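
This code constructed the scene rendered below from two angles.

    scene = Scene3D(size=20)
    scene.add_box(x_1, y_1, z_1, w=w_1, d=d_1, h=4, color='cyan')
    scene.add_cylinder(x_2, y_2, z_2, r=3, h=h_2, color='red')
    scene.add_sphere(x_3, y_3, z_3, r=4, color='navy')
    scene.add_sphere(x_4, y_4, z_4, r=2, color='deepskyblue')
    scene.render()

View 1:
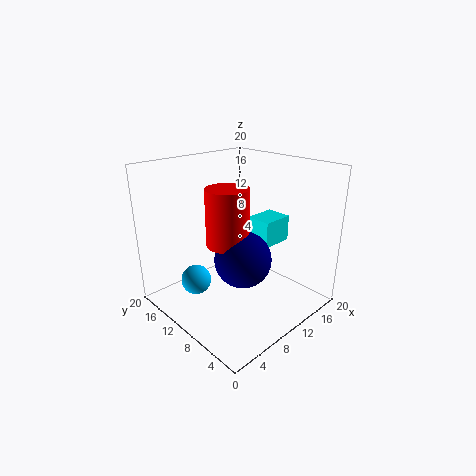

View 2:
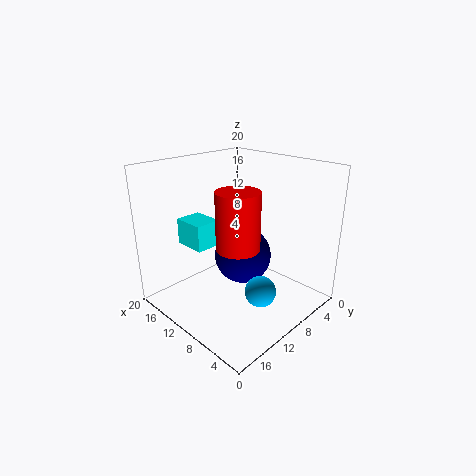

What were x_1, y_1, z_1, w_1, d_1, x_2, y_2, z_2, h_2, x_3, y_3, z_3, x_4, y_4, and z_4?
x_1 = 15; y_1 = 9; z_1 = 7; w_1 = 5; d_1 = 4; x_2 = 9; y_2 = 11; z_2 = 9; h_2 = 8; x_3 = 10; y_3 = 9; z_3 = 7; x_4 = 4; y_4 = 12; z_4 = 5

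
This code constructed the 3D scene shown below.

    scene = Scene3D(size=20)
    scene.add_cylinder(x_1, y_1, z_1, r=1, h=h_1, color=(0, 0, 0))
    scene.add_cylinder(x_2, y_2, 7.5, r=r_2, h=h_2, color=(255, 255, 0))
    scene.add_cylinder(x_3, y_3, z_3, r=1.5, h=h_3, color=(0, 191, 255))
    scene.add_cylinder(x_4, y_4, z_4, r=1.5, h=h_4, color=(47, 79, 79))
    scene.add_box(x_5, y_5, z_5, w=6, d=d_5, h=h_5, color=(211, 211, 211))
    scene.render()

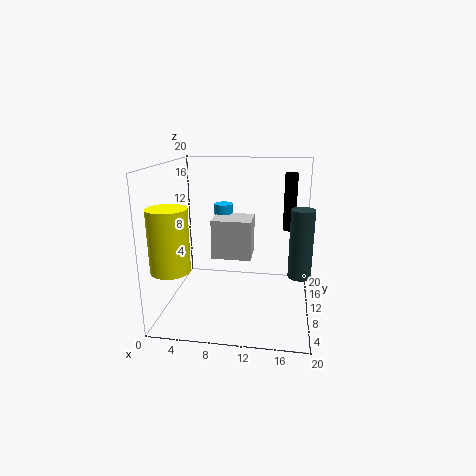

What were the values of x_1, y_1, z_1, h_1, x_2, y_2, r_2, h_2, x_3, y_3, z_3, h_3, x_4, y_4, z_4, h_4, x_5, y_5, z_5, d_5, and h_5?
x_1 = 17
y_1 = 18
z_1 = 9
h_1 = 9
x_2 = 2.5
y_2 = 3.5
r_2 = 2.5
h_2 = 8
x_3 = 6.5
y_3 = 17.5
z_3 = 8
h_3 = 5
x_4 = 18.5
y_4 = 7.5
z_4 = 6
h_4 = 9
x_5 = 5.5
y_5 = 12.5
z_5 = 5.5
d_5 = 5
h_5 = 6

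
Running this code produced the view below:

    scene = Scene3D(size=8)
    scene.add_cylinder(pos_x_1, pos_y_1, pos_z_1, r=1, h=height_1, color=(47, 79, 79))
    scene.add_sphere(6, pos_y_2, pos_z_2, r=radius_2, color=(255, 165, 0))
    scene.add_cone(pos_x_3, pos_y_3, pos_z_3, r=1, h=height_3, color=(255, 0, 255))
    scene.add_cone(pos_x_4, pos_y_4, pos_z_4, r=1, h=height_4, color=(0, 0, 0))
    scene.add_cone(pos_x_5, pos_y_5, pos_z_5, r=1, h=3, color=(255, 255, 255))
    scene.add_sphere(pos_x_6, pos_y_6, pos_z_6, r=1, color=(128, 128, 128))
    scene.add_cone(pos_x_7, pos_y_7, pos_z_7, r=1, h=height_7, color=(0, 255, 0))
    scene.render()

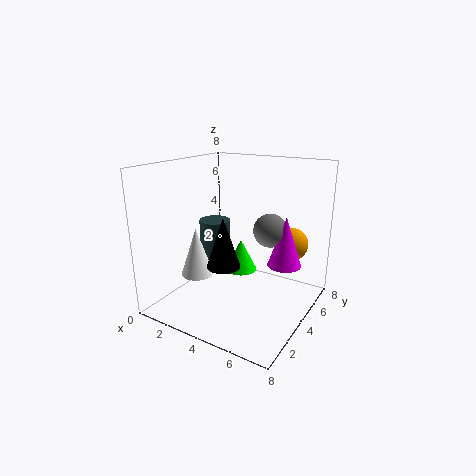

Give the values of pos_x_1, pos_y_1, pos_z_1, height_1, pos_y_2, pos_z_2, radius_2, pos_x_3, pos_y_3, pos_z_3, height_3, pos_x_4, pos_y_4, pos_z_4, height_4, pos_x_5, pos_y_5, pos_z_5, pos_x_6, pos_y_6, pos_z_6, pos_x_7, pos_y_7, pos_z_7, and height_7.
pos_x_1 = 1
pos_y_1 = 6
pos_z_1 = 1
height_1 = 3
pos_y_2 = 7
pos_z_2 = 3
radius_2 = 1
pos_x_3 = 6
pos_y_3 = 6
pos_z_3 = 2
height_3 = 3
pos_x_4 = 3
pos_y_4 = 4
pos_z_4 = 2
height_4 = 3
pos_x_5 = 1
pos_y_5 = 4
pos_z_5 = 1
pos_x_6 = 5
pos_y_6 = 6
pos_z_6 = 4
pos_x_7 = 3
pos_y_7 = 6
pos_z_7 = 1
height_7 = 2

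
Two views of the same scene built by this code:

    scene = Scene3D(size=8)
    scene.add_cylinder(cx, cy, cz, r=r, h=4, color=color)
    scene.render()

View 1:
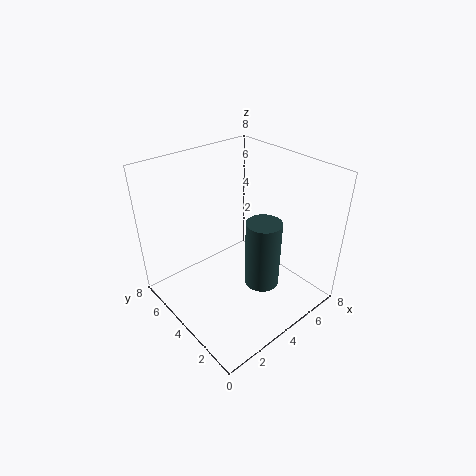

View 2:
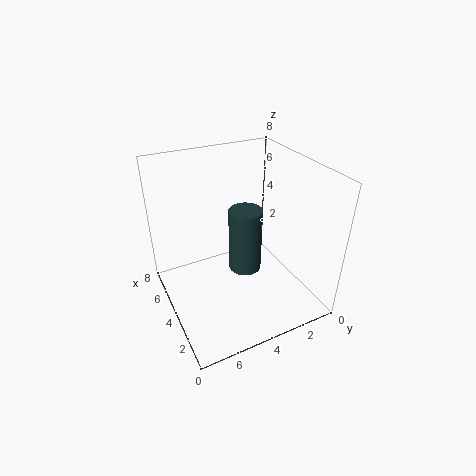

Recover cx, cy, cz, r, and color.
cx = 5, cy = 3, cz = 1, r = 1, color = 'darkslategray'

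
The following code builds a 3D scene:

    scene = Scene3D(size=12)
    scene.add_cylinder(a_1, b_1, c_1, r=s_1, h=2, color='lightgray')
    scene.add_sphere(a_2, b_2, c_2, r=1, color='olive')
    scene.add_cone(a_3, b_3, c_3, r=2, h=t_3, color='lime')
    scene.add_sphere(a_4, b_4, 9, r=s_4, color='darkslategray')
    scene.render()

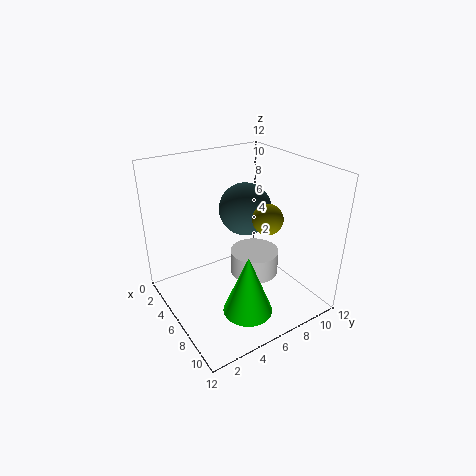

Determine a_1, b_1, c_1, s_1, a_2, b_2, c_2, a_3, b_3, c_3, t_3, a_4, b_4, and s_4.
a_1 = 7, b_1 = 7, c_1 = 3, s_1 = 2, a_2 = 11, b_2 = 5, c_2 = 10, a_3 = 9, b_3 = 5, c_3 = 1, t_3 = 5, a_4 = 7, b_4 = 6, s_4 = 2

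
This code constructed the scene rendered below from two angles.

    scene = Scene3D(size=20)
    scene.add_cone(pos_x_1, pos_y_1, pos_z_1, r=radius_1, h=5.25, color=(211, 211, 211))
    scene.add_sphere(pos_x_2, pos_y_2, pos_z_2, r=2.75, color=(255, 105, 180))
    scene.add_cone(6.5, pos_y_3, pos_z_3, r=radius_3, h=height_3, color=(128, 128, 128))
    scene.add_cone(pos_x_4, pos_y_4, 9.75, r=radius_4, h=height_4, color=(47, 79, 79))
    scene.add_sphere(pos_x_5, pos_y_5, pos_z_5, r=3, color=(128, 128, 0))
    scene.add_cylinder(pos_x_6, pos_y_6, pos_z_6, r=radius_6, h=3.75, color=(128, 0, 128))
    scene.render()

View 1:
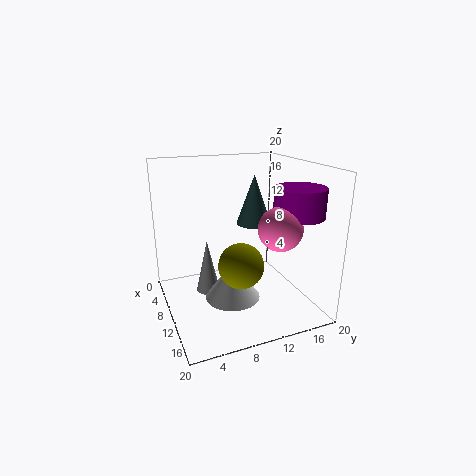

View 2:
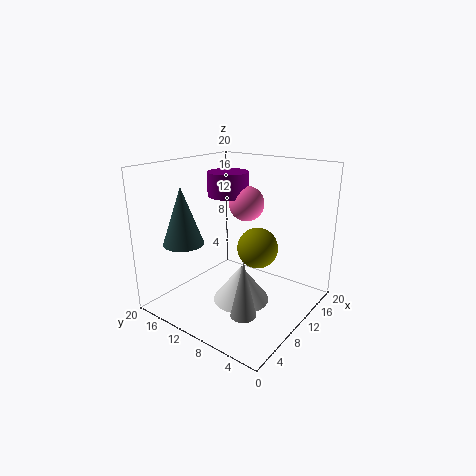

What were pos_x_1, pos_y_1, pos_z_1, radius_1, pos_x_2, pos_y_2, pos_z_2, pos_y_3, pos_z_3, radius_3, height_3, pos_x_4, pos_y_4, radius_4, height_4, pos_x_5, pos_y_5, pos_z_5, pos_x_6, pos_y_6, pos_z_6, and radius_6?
pos_x_1 = 9.75, pos_y_1 = 9.25, pos_z_1 = 0.75, radius_1 = 4, pos_x_2 = 16.25, pos_y_2 = 13, pos_z_2 = 13, pos_y_3 = 6.5, pos_z_3 = 0.75, radius_3 = 1.75, height_3 = 8, pos_x_4 = 4.5, pos_y_4 = 15, radius_4 = 2.75, height_4 = 7.75, pos_x_5 = 13.5, pos_y_5 = 9, pos_z_5 = 7.5, pos_x_6 = 15.5, pos_y_6 = 16, pos_z_6 = 14, radius_6 = 3.25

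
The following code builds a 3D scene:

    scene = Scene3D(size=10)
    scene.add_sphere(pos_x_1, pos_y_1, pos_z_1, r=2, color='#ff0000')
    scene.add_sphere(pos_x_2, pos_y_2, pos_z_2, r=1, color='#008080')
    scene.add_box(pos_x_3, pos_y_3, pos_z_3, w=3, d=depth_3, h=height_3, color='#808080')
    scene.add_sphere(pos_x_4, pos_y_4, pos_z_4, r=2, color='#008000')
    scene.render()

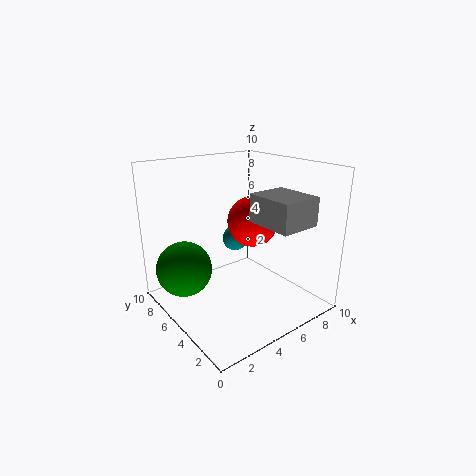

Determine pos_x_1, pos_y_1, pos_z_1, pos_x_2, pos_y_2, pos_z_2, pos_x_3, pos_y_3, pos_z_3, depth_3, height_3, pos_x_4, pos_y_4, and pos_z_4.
pos_x_1 = 8, pos_y_1 = 7, pos_z_1 = 5, pos_x_2 = 7, pos_y_2 = 8, pos_z_2 = 3.5, pos_x_3 = 6, pos_y_3 = 1.5, pos_z_3 = 6, depth_3 = 3.5, height_3 = 2, pos_x_4 = 2, pos_y_4 = 7.5, pos_z_4 = 2.5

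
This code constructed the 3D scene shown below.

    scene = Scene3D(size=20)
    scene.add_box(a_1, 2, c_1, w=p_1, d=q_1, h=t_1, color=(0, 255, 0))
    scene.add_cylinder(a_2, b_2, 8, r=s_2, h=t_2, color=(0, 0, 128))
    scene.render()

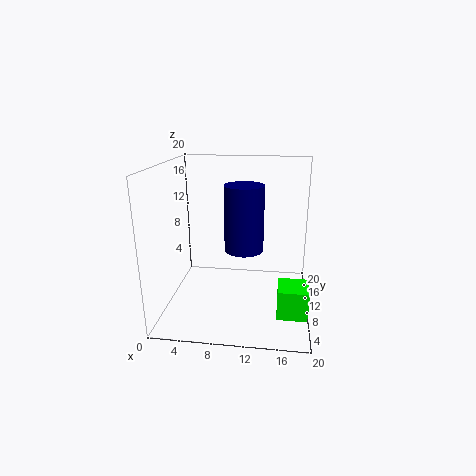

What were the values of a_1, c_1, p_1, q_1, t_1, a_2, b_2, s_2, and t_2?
a_1 = 15.75
c_1 = 2.75
p_1 = 3.75
q_1 = 3.75
t_1 = 3.75
a_2 = 10.75
b_2 = 10.75
s_2 = 2.75
t_2 = 9.25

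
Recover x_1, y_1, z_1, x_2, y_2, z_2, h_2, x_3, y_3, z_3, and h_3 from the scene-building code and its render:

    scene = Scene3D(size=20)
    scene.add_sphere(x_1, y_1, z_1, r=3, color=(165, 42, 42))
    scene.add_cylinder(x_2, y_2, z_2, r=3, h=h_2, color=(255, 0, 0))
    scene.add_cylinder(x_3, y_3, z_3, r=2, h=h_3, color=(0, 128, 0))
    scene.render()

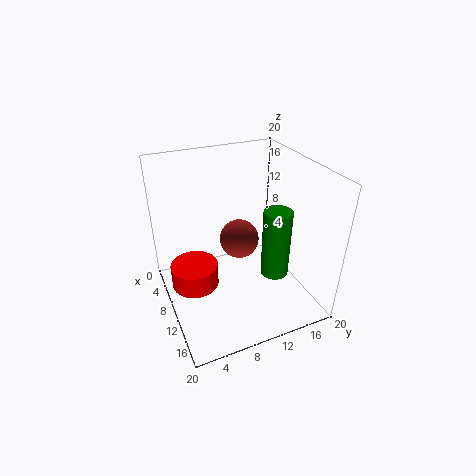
x_1 = 6; y_1 = 12; z_1 = 7; x_2 = 12; y_2 = 3; z_2 = 6; h_2 = 3; x_3 = 12; y_3 = 15; z_3 = 4; h_3 = 10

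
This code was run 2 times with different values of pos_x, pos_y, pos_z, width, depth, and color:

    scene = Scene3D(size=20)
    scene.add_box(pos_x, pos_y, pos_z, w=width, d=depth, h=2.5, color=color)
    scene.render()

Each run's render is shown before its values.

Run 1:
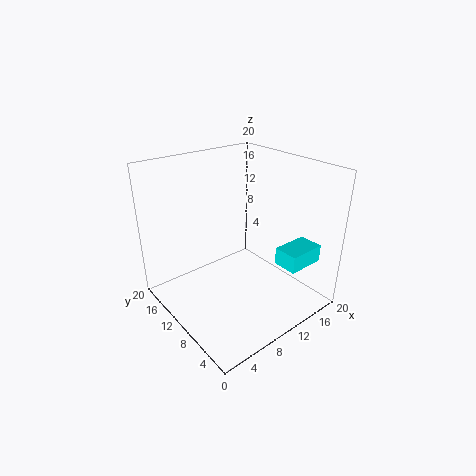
pos_x = 14
pos_y = 3
pos_z = 6
width = 5.5
depth = 3.5
color = 'cyan'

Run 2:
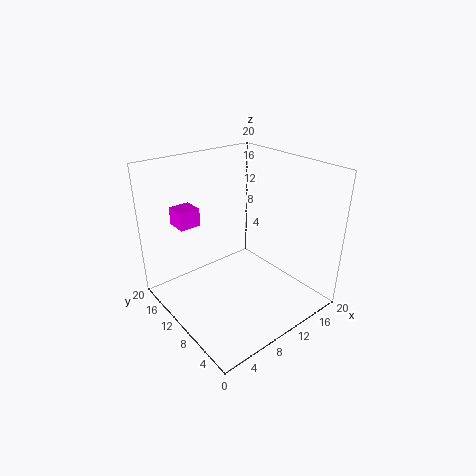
pos_x = 3.5
pos_y = 14
pos_z = 11.5
width = 3
depth = 3
color = 'magenta'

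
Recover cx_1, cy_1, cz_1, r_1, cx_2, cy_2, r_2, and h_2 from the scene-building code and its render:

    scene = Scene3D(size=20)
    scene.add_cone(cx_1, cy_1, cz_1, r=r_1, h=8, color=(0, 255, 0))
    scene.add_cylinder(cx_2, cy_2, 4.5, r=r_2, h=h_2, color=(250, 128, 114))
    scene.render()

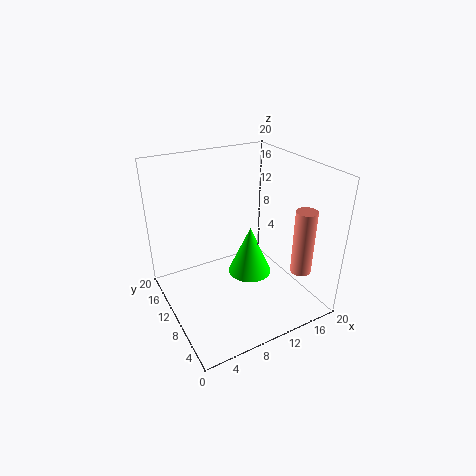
cx_1 = 14.5
cy_1 = 14
cz_1 = 0.5
r_1 = 3.5
cx_2 = 18
cy_2 = 5.5
r_2 = 1.5
h_2 = 9.5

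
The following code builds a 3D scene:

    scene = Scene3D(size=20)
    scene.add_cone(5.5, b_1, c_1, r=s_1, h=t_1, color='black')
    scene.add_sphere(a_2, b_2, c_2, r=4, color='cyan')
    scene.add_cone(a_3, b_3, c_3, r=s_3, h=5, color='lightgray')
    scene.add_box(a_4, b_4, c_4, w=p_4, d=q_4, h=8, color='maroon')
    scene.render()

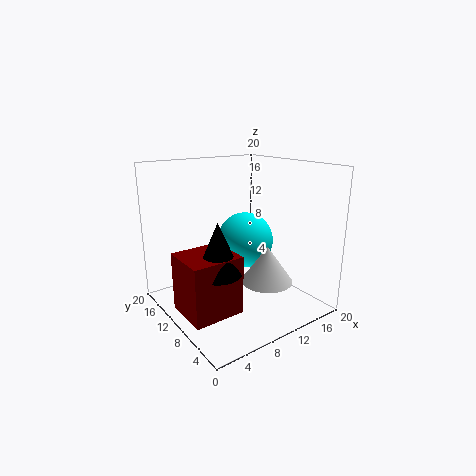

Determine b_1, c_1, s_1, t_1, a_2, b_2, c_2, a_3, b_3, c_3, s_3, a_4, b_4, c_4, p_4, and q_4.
b_1 = 8; c_1 = 6.5; s_1 = 3; t_1 = 7; a_2 = 12; b_2 = 11; c_2 = 9; a_3 = 12; b_3 = 6; c_3 = 4.5; s_3 = 3.5; a_4 = 1; b_4 = 6; c_4 = 1; p_4 = 7; q_4 = 6.5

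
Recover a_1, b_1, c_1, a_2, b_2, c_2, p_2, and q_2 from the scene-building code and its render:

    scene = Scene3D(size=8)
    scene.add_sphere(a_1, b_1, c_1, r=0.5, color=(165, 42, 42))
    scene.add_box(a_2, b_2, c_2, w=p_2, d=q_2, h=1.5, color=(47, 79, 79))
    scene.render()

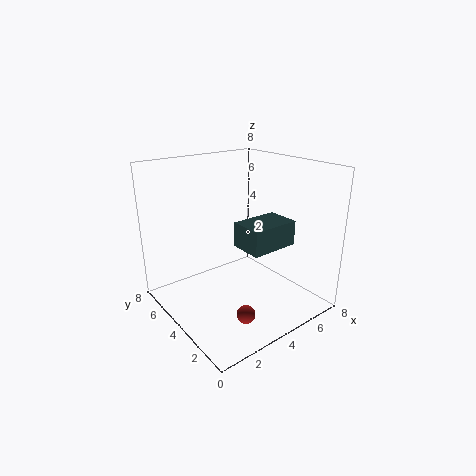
a_1 = 3; b_1 = 2; c_1 = 0.5; a_2 = 4.5; b_2 = 3; c_2 = 3; p_2 = 3; q_2 = 2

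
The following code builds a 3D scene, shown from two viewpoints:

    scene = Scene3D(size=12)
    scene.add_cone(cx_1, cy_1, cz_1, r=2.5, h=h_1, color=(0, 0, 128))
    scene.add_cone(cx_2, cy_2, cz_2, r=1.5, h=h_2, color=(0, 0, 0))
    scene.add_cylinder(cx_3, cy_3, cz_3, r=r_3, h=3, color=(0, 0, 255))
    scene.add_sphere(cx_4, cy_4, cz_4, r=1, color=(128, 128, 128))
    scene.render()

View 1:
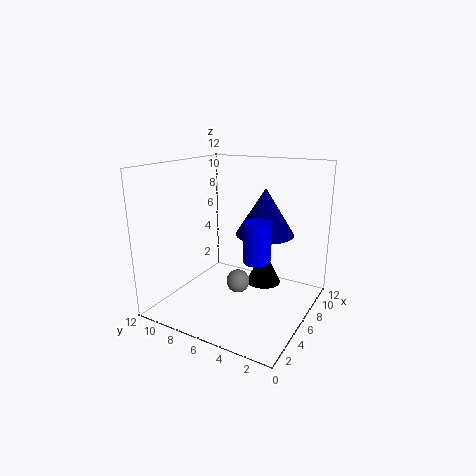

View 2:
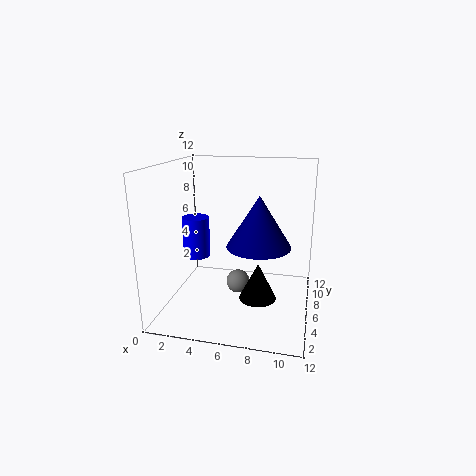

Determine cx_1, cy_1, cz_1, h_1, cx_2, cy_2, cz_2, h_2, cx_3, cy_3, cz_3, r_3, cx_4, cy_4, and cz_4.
cx_1 = 8, cy_1 = 4.5, cz_1 = 6, h_1 = 4, cx_2 = 8, cy_2 = 4.5, cz_2 = 1.5, h_2 = 3, cx_3 = 3.5, cy_3 = 3, cz_3 = 5.5, r_3 = 1, cx_4 = 6, cy_4 = 6, cz_4 = 2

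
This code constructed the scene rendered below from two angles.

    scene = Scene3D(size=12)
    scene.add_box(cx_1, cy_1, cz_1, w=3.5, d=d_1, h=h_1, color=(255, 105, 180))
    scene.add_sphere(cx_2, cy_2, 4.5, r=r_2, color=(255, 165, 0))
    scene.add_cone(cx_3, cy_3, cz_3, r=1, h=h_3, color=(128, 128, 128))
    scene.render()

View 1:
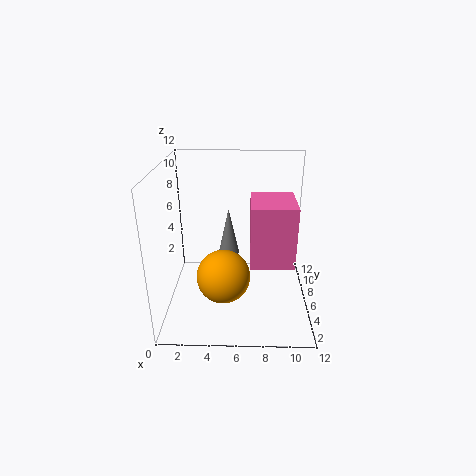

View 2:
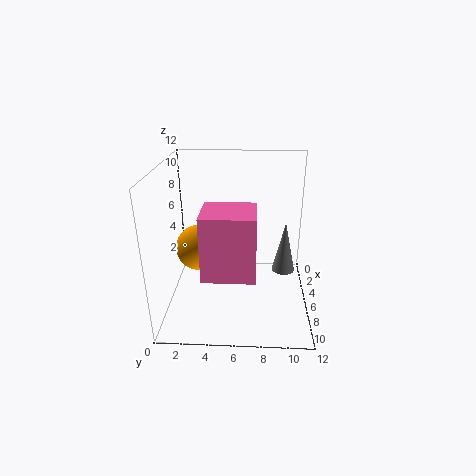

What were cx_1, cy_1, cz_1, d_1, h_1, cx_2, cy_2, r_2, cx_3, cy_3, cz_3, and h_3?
cx_1 = 7, cy_1 = 3.5, cz_1 = 4.5, d_1 = 4, h_1 = 5, cx_2 = 5, cy_2 = 2.5, r_2 = 2, cx_3 = 5, cy_3 = 10, cz_3 = 2.5, h_3 = 4.5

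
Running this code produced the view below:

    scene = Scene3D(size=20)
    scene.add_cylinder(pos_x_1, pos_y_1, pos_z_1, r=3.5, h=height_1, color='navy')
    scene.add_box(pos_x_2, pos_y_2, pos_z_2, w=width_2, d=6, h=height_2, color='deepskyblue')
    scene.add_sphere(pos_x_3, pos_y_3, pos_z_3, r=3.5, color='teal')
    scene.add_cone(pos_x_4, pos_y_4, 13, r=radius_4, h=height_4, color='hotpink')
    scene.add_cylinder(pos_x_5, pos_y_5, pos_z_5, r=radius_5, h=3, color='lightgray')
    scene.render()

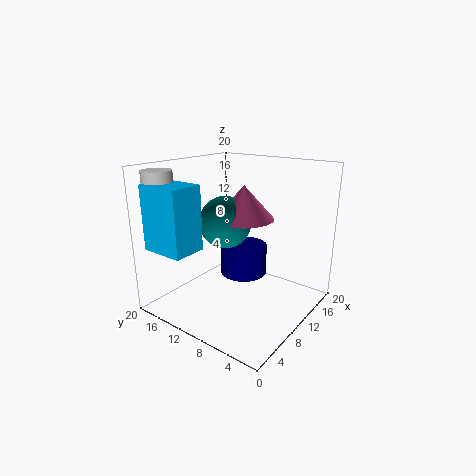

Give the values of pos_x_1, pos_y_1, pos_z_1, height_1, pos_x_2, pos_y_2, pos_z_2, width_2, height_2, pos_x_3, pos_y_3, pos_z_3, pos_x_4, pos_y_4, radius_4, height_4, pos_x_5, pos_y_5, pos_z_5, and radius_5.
pos_x_1 = 13.5
pos_y_1 = 11.5
pos_z_1 = 3
height_1 = 4.5
pos_x_2 = 0.5
pos_y_2 = 12
pos_z_2 = 9.5
width_2 = 4.5
height_2 = 8.5
pos_x_3 = 8.5
pos_y_3 = 11
pos_z_3 = 12.5
pos_x_4 = 10
pos_y_4 = 9
radius_4 = 4
height_4 = 4.5
pos_x_5 = 3
pos_y_5 = 17.5
pos_z_5 = 16.5
radius_5 = 2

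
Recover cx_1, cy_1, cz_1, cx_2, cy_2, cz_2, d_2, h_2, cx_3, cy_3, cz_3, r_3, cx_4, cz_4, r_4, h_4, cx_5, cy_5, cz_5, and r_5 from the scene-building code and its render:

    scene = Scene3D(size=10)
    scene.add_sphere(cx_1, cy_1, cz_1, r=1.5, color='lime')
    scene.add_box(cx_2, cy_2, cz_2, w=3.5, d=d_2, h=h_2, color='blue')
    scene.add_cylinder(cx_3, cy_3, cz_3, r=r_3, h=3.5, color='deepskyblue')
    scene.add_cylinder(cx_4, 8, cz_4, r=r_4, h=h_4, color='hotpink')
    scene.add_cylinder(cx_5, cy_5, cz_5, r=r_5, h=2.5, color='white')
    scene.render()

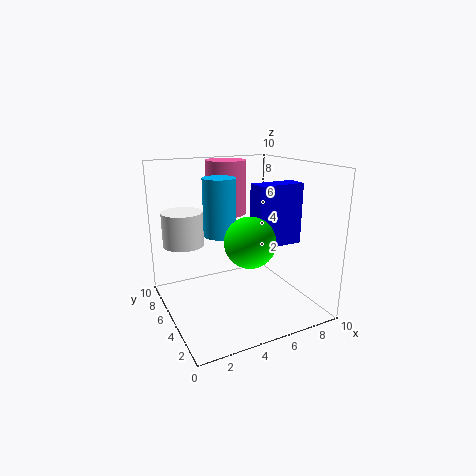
cx_1 = 4
cy_1 = 1.5
cz_1 = 6
cx_2 = 6.5
cy_2 = 4.5
cz_2 = 4
d_2 = 1.5
h_2 = 4.5
cx_3 = 3
cy_3 = 3.5
cz_3 = 6
r_3 = 1
cx_4 = 5.5
cz_4 = 6
r_4 = 1.5
h_4 = 4
cx_5 = 2
cy_5 = 8
cz_5 = 4
r_5 = 1.5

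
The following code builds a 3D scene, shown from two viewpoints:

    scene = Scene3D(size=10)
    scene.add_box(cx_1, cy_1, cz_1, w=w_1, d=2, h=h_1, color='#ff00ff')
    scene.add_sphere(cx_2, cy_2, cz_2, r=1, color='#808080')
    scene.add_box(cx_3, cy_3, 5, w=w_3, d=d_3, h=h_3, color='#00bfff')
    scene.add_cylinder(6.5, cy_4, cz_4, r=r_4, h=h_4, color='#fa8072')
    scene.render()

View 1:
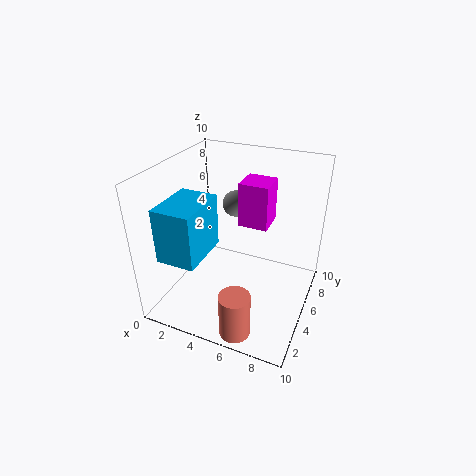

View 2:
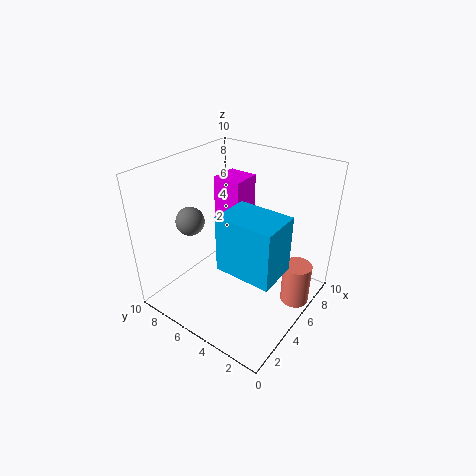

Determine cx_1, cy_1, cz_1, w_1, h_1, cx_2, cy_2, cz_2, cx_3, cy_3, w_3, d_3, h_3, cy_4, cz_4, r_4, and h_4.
cx_1 = 5; cy_1 = 5; cz_1 = 6; w_1 = 2; h_1 = 3; cx_2 = 3.5; cy_2 = 8; cz_2 = 6; cx_3 = 1.5; cy_3 = 0.5; w_3 = 2.5; d_3 = 3.5; h_3 = 3.5; cy_4 = 1; cz_4 = 0.5; r_4 = 1; h_4 = 3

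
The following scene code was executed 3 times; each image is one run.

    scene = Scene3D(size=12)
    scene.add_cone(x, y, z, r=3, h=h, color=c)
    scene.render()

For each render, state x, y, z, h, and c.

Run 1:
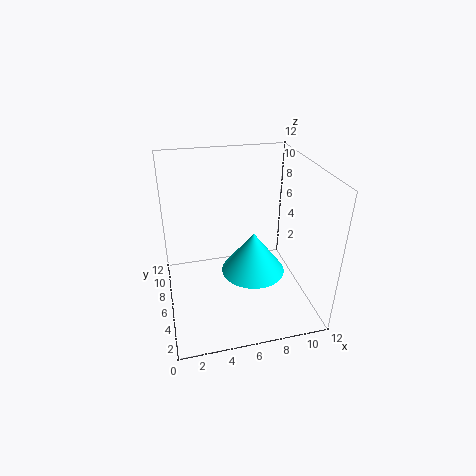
x = 8, y = 8, z = 1, h = 4, c = 'cyan'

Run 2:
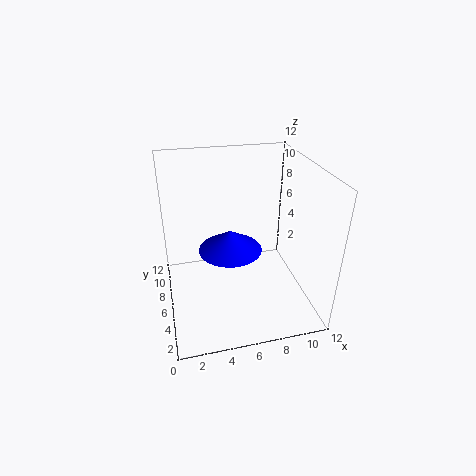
x = 6, y = 9, z = 3, h = 2, c = 'blue'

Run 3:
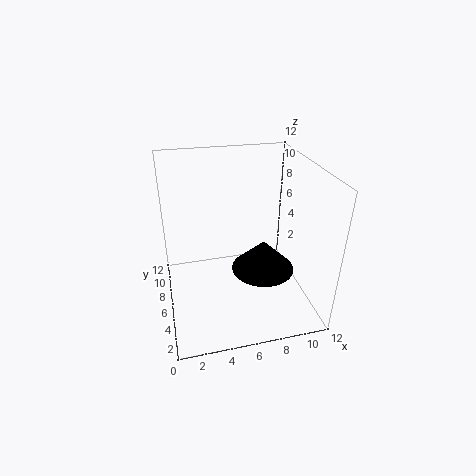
x = 9, y = 8, z = 1, h = 3, c = 'black'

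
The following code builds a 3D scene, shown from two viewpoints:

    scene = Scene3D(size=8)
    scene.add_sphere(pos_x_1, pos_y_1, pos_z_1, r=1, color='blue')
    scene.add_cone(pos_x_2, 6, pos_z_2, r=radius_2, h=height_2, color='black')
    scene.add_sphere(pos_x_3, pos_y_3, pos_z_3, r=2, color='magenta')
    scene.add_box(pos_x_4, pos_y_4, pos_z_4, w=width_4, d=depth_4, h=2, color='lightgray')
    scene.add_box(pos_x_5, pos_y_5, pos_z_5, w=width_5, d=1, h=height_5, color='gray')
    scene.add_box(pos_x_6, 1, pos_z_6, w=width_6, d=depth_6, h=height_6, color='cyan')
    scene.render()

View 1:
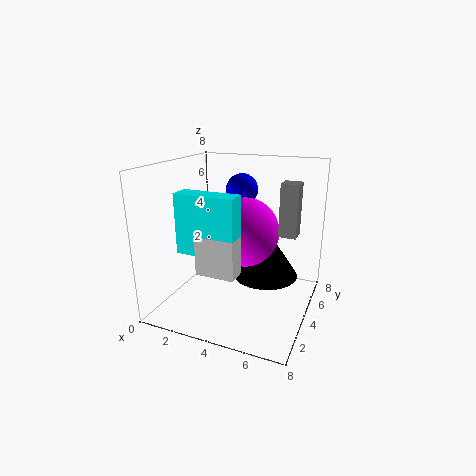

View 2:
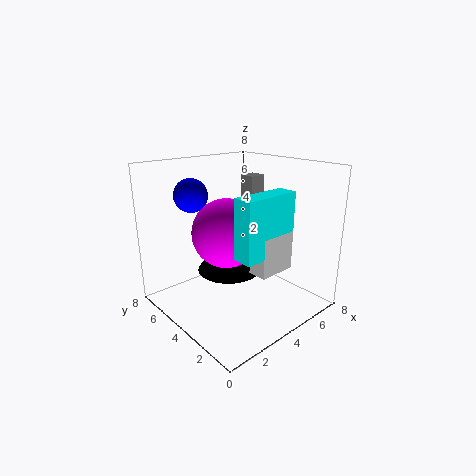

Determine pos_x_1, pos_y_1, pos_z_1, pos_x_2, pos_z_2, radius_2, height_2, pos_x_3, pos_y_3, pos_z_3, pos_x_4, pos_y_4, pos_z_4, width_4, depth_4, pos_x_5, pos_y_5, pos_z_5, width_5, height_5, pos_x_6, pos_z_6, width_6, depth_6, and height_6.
pos_x_1 = 3, pos_y_1 = 7, pos_z_1 = 6, pos_x_2 = 5, pos_z_2 = 1, radius_2 = 2, height_2 = 3, pos_x_3 = 4, pos_y_3 = 5, pos_z_3 = 4, pos_x_4 = 3, pos_y_4 = 1, pos_z_4 = 3, width_4 = 2, depth_4 = 1, pos_x_5 = 6, pos_y_5 = 5, pos_z_5 = 4, width_5 = 1, height_5 = 3, pos_x_6 = 2, pos_z_6 = 4, width_6 = 3, depth_6 = 1, height_6 = 3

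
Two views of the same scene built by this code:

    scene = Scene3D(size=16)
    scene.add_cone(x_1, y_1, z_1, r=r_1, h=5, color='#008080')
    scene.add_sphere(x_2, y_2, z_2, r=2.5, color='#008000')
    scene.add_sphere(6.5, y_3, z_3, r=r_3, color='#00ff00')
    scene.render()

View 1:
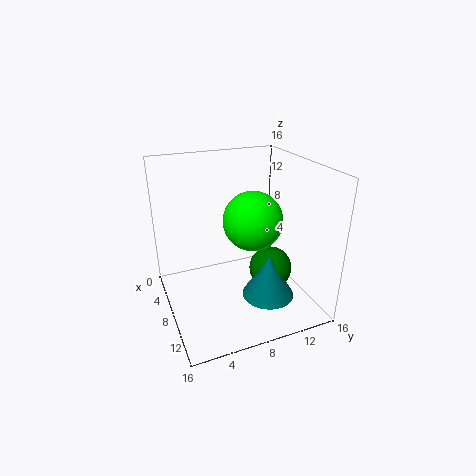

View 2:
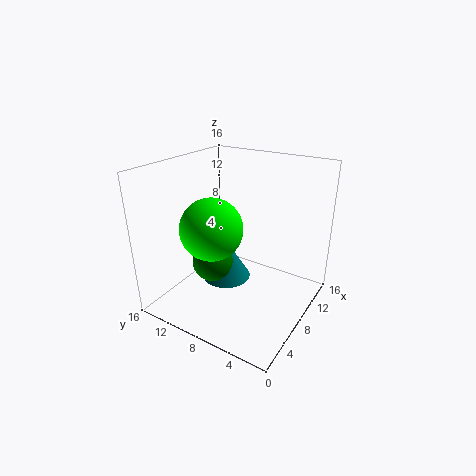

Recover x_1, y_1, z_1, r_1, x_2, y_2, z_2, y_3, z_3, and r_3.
x_1 = 10, y_1 = 11, z_1 = 1, r_1 = 3, x_2 = 8.5, y_2 = 12, z_2 = 3.5, y_3 = 10.5, z_3 = 9, r_3 = 3.5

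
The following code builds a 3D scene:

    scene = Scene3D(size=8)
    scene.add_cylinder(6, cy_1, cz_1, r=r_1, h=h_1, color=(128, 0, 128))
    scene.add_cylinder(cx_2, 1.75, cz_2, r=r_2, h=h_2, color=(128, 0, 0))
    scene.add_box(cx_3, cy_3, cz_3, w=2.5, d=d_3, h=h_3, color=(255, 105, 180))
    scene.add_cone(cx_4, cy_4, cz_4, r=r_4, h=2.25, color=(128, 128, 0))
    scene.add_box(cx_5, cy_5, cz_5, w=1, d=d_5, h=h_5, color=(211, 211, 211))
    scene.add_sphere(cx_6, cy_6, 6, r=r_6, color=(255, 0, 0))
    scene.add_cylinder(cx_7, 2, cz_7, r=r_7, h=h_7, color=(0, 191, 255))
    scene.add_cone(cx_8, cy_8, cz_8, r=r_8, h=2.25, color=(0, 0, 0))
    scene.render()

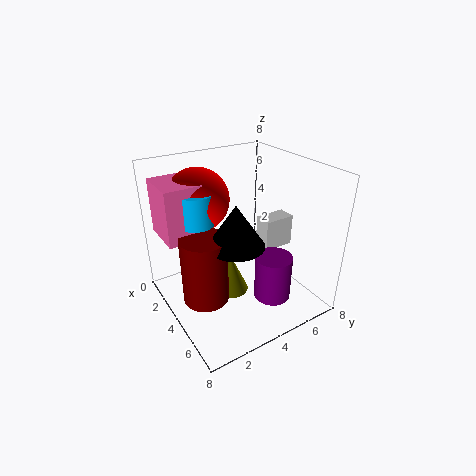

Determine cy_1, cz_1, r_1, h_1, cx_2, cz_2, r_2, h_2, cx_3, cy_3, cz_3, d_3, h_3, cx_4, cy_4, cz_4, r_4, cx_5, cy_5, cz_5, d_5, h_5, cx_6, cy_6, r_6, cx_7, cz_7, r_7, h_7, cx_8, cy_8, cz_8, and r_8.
cy_1 = 5, cz_1 = 1, r_1 = 1, h_1 = 2.5, cx_2 = 4.25, cz_2 = 1, r_2 = 1.25, h_2 = 3.75, cx_3 = 1, cy_3 = 0.25, cz_3 = 4.25, d_3 = 2, h_3 = 3, cx_4 = 4, cy_4 = 3.5, cz_4 = 0.75, r_4 = 1, cx_5 = 4, cy_5 = 5.25, cz_5 = 3.25, d_5 = 1.75, h_5 = 1.75, cx_6 = 2.25, cy_6 = 2.5, r_6 = 1.75, cx_7 = 3, cz_7 = 5, r_7 = 1, h_7 = 1.75, cx_8 = 5, cy_8 = 3.25, cz_8 = 4.25, r_8 = 1.5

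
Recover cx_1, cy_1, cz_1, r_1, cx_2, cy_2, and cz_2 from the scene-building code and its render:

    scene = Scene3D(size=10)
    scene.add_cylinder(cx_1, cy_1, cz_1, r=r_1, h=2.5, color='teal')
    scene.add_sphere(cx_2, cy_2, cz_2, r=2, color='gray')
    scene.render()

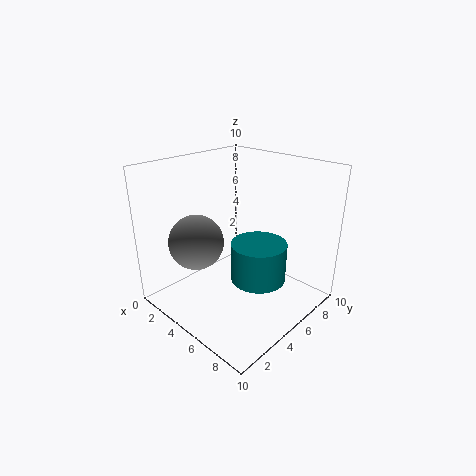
cx_1 = 7.5, cy_1 = 4.25, cz_1 = 3.25, r_1 = 1.75, cx_2 = 2.25, cy_2 = 3.5, cz_2 = 4.25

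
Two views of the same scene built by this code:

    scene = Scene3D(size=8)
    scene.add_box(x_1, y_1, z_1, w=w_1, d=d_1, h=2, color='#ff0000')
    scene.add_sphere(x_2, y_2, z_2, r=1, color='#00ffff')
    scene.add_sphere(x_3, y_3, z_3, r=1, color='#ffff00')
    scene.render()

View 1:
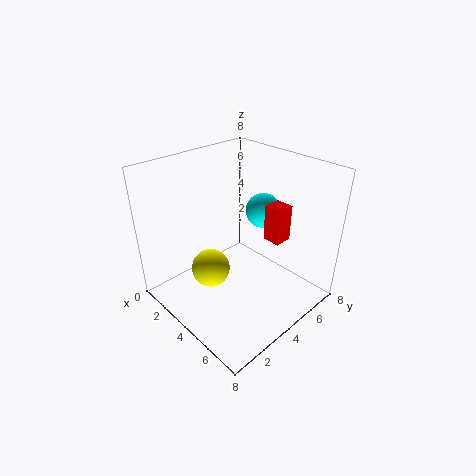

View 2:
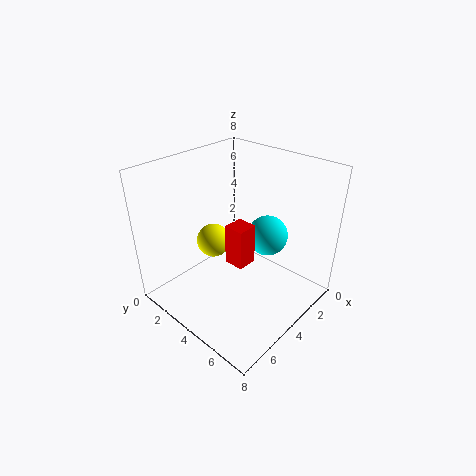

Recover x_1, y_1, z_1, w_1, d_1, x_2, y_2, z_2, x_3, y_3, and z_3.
x_1 = 5, y_1 = 5, z_1 = 4, w_1 = 1, d_1 = 1, x_2 = 4, y_2 = 6, z_2 = 5, x_3 = 4, y_3 = 2, z_3 = 3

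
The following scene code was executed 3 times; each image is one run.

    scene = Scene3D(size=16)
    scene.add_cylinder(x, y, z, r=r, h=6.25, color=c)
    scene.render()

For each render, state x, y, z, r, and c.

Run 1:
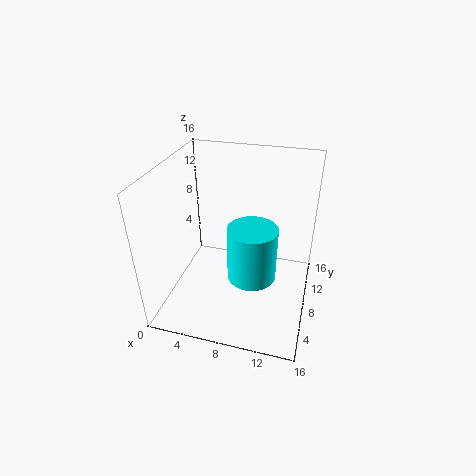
x = 9.75
y = 7.5
z = 3.5
r = 2.75
c = 'cyan'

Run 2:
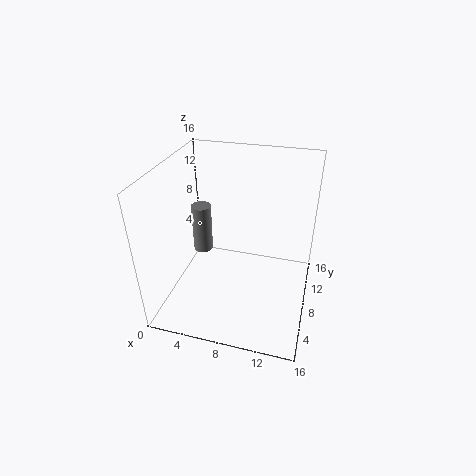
x = 2
y = 12.25
z = 2.75
r = 1.25
c = 'gray'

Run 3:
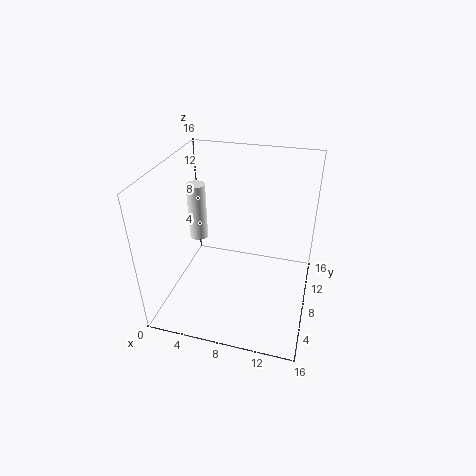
x = 3.5
y = 7.75
z = 7.75
r = 1
c = 'white'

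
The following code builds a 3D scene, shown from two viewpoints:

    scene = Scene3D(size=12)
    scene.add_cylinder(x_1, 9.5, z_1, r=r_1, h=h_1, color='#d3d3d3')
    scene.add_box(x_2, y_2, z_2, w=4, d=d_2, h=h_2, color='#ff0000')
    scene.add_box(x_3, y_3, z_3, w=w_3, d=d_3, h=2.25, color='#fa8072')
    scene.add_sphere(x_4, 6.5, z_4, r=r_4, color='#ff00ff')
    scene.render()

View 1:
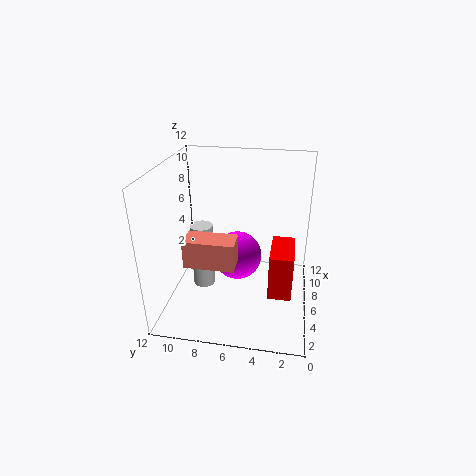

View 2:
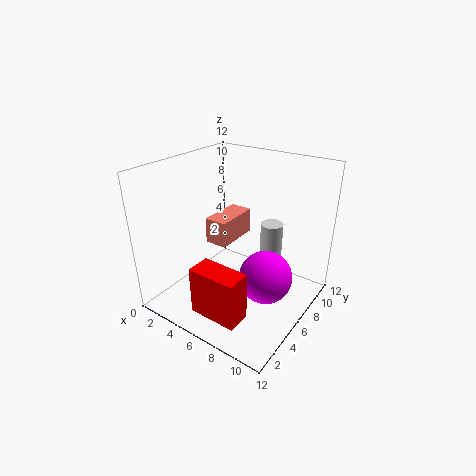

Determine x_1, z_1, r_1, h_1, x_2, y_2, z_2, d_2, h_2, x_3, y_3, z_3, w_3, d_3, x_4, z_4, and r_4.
x_1 = 7.25
z_1 = 0.25
r_1 = 1
h_1 = 6
x_2 = 4.75
y_2 = 1.25
z_2 = 1
d_2 = 2
h_2 = 4
x_3 = 2.75
y_3 = 5.75
z_3 = 4.75
w_3 = 2
d_3 = 4
x_4 = 8.5
z_4 = 2.75
r_4 = 2.25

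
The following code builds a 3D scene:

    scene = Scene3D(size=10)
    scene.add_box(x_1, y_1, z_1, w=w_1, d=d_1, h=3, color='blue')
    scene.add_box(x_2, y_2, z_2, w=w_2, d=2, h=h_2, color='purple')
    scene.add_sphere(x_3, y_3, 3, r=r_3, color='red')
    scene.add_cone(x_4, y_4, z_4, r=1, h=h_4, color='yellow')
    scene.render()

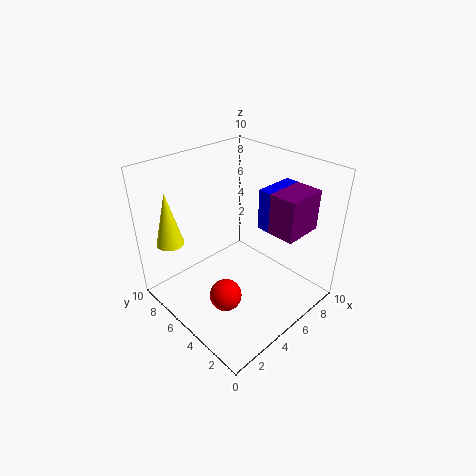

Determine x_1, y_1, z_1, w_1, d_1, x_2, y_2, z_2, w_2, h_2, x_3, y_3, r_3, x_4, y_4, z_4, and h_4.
x_1 = 7, y_1 = 4, z_1 = 5, w_1 = 3, d_1 = 1, x_2 = 7, y_2 = 2, z_2 = 5, w_2 = 3, h_2 = 3, x_3 = 2, y_3 = 3, r_3 = 1, x_4 = 2, y_4 = 9, z_4 = 4, h_4 = 4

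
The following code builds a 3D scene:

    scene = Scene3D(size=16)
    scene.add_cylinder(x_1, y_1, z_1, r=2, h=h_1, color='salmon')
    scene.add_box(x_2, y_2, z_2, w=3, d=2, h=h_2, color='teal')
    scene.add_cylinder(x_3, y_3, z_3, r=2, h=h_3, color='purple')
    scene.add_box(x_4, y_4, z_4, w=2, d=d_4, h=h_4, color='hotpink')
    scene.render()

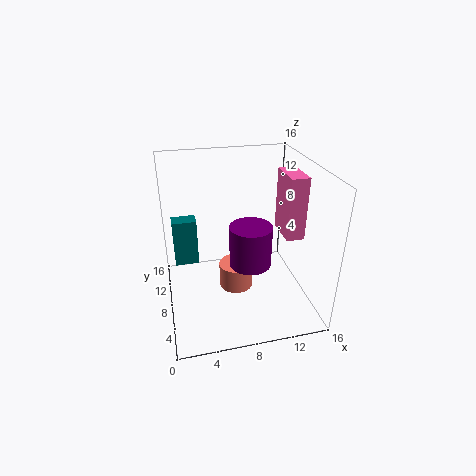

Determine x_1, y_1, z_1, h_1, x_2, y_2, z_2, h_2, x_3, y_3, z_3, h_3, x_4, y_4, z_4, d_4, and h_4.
x_1 = 8; y_1 = 9; z_1 = 1; h_1 = 3; x_2 = 1; y_2 = 13; z_2 = 2; h_2 = 6; x_3 = 8; y_3 = 3; z_3 = 8; h_3 = 4; x_4 = 13; y_4 = 6; z_4 = 8; d_4 = 4; h_4 = 7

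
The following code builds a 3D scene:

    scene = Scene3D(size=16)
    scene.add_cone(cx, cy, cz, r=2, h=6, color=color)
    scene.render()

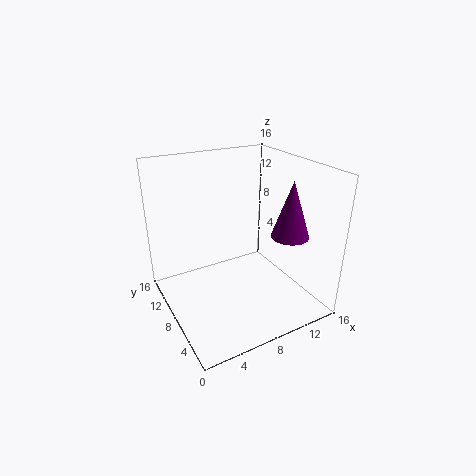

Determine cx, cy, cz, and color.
cx = 12, cy = 4, cz = 9, color = 'purple'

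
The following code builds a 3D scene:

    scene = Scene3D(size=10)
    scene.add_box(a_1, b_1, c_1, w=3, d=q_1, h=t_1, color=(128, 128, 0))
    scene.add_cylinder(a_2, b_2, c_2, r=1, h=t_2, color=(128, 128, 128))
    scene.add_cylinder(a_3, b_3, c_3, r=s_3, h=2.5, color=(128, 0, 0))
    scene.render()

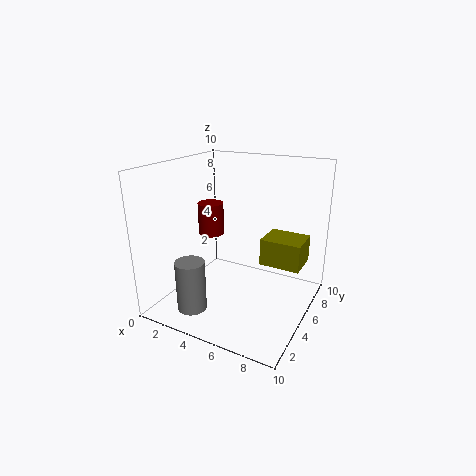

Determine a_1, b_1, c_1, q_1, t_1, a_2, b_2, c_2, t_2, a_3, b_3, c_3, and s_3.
a_1 = 6
b_1 = 6.5
c_1 = 2.5
q_1 = 2.5
t_1 = 2
a_2 = 3
b_2 = 2
c_2 = 0.5
t_2 = 3.5
a_3 = 1.5
b_3 = 7
c_3 = 4
s_3 = 1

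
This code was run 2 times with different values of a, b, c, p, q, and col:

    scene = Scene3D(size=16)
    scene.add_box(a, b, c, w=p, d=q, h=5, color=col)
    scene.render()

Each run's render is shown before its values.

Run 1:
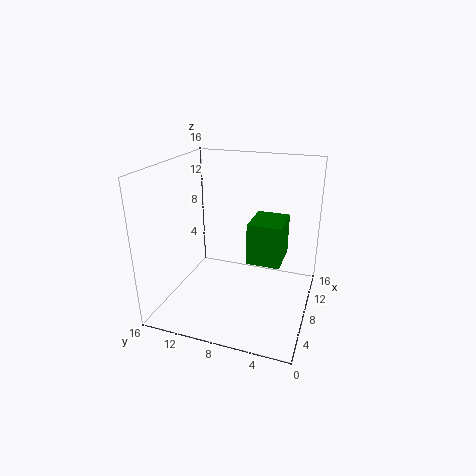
a = 9.5, b = 3.5, c = 4, p = 5, q = 4, col = 'green'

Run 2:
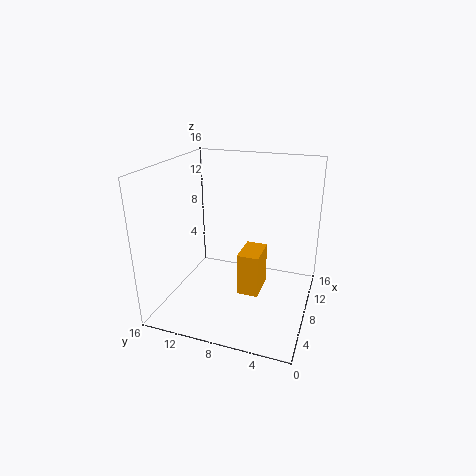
a = 7.5, b = 5.5, c = 1, p = 4, q = 2.5, col = 'orange'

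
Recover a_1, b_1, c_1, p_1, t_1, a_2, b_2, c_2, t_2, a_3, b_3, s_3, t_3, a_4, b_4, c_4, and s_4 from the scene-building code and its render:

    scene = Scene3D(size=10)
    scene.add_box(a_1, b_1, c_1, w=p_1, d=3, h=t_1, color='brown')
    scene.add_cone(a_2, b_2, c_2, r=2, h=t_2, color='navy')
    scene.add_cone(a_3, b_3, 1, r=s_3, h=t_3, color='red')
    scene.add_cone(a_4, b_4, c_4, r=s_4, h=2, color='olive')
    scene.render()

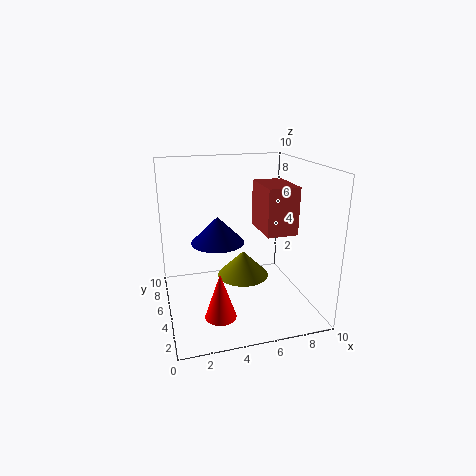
a_1 = 6; b_1 = 2; c_1 = 6; p_1 = 2; t_1 = 3; a_2 = 4; b_2 = 7; c_2 = 4; t_2 = 2; a_3 = 3; b_3 = 2; s_3 = 1; t_3 = 3; a_4 = 6; b_4 = 7; c_4 = 1; s_4 = 2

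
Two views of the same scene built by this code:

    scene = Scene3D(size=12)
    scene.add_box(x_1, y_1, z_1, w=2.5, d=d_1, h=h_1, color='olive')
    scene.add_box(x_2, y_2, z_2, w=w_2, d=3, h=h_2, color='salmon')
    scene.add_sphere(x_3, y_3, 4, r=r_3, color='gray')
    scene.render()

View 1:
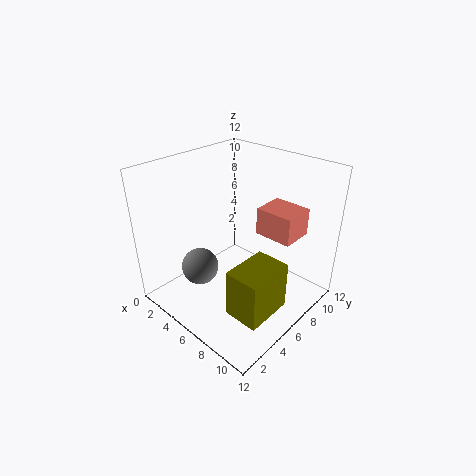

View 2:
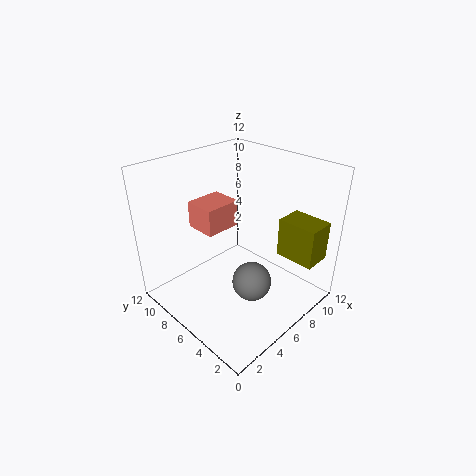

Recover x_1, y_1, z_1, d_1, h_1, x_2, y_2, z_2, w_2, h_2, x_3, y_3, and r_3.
x_1 = 9.5; y_1 = 1; z_1 = 3.5; d_1 = 3.5; h_1 = 3.5; x_2 = 5.5; y_2 = 9; z_2 = 5; w_2 = 3.5; h_2 = 2.5; x_3 = 4.5; y_3 = 3; r_3 = 1.5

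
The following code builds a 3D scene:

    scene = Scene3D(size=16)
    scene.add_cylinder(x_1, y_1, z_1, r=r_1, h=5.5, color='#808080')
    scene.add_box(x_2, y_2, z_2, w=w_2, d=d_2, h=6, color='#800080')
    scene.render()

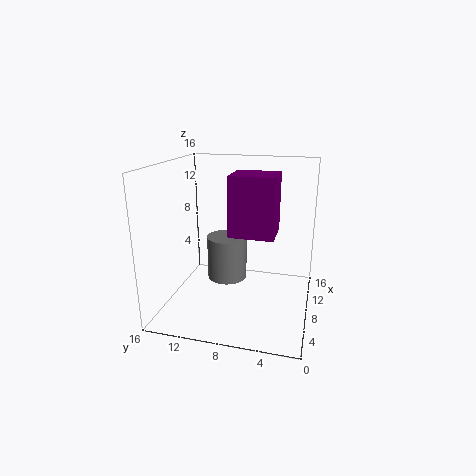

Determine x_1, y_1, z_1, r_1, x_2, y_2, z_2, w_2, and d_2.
x_1 = 12, y_1 = 10.5, z_1 = 1, r_1 = 2.5, x_2 = 4, y_2 = 3.5, z_2 = 9.5, w_2 = 4, d_2 = 4.5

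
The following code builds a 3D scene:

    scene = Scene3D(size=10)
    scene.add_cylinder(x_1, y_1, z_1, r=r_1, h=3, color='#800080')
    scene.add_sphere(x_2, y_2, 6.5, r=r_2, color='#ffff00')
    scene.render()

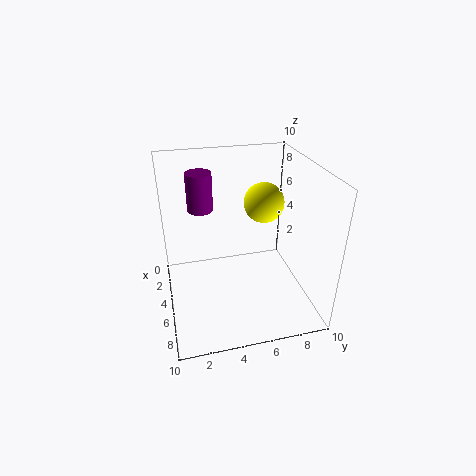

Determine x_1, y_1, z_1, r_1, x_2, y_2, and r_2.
x_1 = 1
y_1 = 3
z_1 = 5.5
r_1 = 1
x_2 = 3
y_2 = 7.5
r_2 = 1.5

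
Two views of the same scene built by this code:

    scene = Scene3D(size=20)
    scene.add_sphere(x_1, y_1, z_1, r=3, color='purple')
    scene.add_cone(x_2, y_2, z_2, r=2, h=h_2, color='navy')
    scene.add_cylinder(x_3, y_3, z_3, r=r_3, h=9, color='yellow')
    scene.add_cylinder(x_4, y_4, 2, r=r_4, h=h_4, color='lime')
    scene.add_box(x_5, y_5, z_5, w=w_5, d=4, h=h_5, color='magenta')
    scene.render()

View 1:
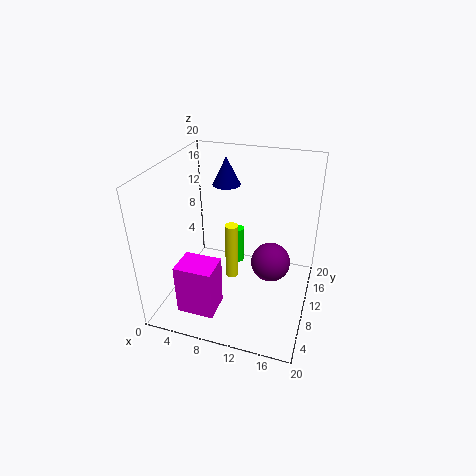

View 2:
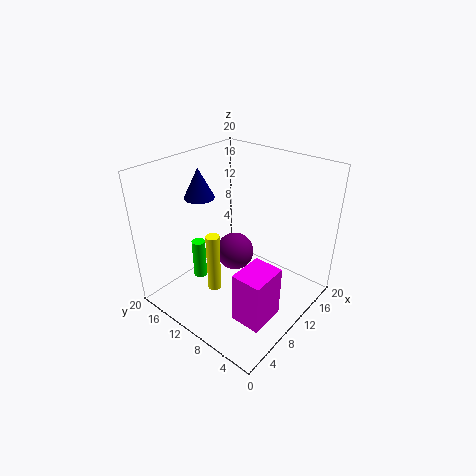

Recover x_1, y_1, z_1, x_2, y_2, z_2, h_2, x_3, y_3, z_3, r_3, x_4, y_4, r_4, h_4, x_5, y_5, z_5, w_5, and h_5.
x_1 = 14; y_1 = 14; z_1 = 4; x_2 = 7; y_2 = 14; z_2 = 16; h_2 = 4; x_3 = 8; y_3 = 13; z_3 = 1; r_3 = 1; x_4 = 8; y_4 = 16; r_4 = 1; h_4 = 6; x_5 = 4; y_5 = 2; z_5 = 2; w_5 = 5; h_5 = 7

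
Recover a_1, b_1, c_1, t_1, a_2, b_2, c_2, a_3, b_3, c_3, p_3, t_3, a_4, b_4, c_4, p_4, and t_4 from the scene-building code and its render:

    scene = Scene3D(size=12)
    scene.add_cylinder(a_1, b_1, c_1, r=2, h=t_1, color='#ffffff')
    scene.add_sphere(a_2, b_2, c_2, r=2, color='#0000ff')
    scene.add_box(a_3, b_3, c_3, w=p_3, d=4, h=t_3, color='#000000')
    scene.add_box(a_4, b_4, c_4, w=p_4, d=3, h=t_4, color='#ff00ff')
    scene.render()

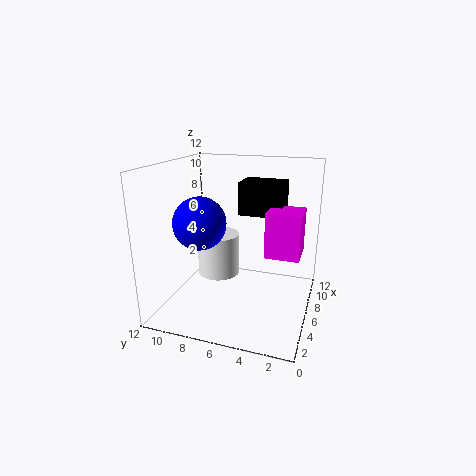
a_1 = 9
b_1 = 9
c_1 = 1
t_1 = 4
a_2 = 3
b_2 = 8
c_2 = 8
a_3 = 9
b_3 = 3
c_3 = 7
p_3 = 3
t_3 = 3
a_4 = 7
b_4 = 1
c_4 = 4
p_4 = 3
t_4 = 4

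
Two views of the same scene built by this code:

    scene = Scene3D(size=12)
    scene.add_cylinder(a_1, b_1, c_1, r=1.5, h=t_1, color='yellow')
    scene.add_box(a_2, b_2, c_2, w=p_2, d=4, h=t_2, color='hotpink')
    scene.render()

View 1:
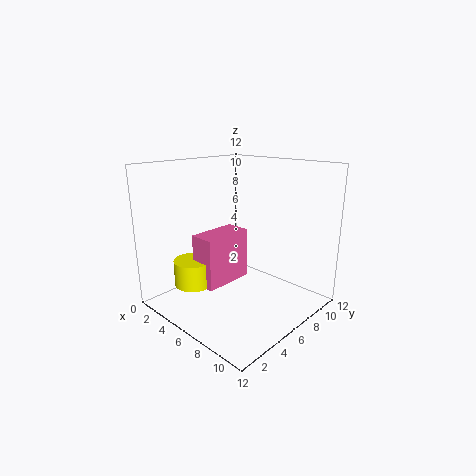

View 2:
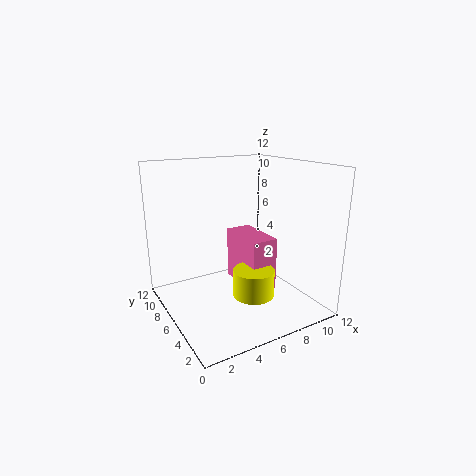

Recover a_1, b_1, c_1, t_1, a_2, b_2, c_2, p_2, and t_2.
a_1 = 5; b_1 = 2; c_1 = 3; t_1 = 2; a_2 = 5; b_2 = 2; c_2 = 3; p_2 = 2; t_2 = 4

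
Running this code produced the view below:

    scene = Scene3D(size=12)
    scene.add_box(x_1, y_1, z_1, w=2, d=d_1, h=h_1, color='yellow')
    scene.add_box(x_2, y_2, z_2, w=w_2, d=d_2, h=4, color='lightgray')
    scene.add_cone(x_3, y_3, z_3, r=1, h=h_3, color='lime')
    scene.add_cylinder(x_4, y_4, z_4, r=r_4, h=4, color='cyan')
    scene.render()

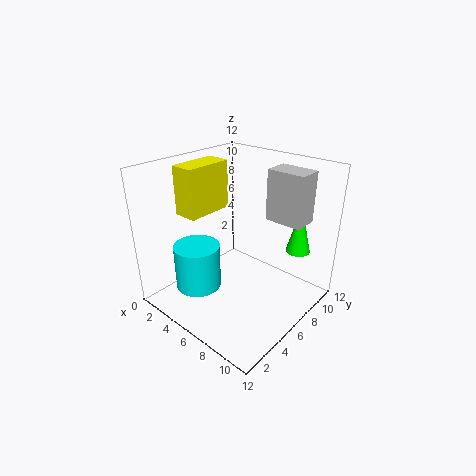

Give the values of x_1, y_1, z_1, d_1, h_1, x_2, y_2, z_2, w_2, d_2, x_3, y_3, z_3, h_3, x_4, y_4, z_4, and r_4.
x_1 = 2, y_1 = 3, z_1 = 8, d_1 = 4, h_1 = 4, x_2 = 8, y_2 = 7, z_2 = 8, w_2 = 3, d_2 = 2, x_3 = 10, y_3 = 9, z_3 = 5, h_3 = 4, x_4 = 3, y_4 = 4, z_4 = 1, r_4 = 2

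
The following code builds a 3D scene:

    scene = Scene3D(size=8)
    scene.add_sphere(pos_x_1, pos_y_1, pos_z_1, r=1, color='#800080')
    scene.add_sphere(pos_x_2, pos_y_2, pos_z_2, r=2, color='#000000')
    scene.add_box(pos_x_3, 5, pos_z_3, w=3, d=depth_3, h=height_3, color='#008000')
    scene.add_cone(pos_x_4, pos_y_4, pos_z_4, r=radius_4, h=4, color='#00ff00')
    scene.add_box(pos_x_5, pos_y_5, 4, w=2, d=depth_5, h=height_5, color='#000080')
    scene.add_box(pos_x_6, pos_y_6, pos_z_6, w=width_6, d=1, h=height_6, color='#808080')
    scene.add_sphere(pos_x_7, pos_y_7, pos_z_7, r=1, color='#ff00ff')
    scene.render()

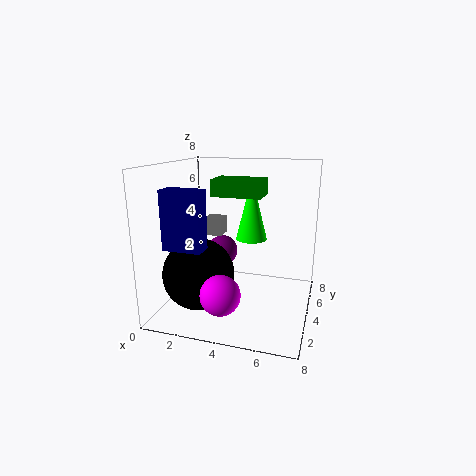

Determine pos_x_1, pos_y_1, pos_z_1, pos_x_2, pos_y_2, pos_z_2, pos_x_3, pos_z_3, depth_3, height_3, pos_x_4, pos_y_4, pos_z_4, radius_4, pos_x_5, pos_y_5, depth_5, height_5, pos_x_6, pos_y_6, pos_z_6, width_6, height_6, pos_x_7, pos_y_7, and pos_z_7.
pos_x_1 = 2
pos_y_1 = 7
pos_z_1 = 2
pos_x_2 = 2
pos_y_2 = 3
pos_z_2 = 2
pos_x_3 = 2
pos_z_3 = 6
depth_3 = 2
height_3 = 1
pos_x_4 = 4
pos_y_4 = 7
pos_z_4 = 3
radius_4 = 1
pos_x_5 = 1
pos_y_5 = 1
depth_5 = 1
height_5 = 3
pos_x_6 = 2
pos_y_6 = 4
pos_z_6 = 4
width_6 = 1
height_6 = 1
pos_x_7 = 4
pos_y_7 = 1
pos_z_7 = 2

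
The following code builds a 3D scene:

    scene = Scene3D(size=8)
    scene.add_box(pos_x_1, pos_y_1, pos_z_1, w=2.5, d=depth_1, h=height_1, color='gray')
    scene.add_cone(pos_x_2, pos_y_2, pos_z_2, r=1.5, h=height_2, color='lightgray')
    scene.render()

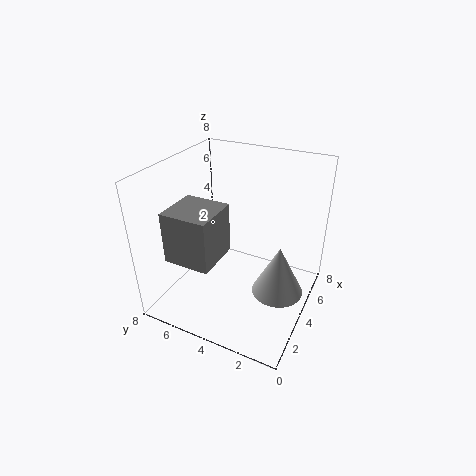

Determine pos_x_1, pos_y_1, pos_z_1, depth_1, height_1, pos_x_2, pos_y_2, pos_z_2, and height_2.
pos_x_1 = 1
pos_y_1 = 4.25
pos_z_1 = 3.5
depth_1 = 2.5
height_1 = 2.75
pos_x_2 = 4.75
pos_y_2 = 1.75
pos_z_2 = 0.5
height_2 = 3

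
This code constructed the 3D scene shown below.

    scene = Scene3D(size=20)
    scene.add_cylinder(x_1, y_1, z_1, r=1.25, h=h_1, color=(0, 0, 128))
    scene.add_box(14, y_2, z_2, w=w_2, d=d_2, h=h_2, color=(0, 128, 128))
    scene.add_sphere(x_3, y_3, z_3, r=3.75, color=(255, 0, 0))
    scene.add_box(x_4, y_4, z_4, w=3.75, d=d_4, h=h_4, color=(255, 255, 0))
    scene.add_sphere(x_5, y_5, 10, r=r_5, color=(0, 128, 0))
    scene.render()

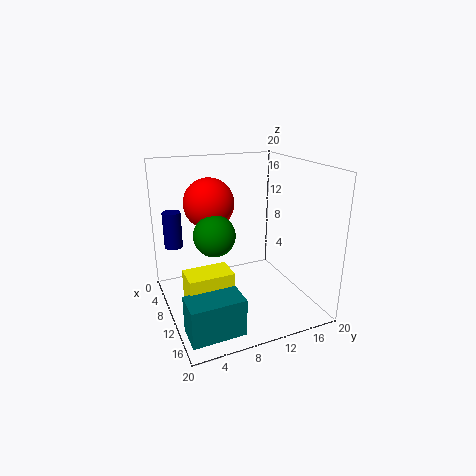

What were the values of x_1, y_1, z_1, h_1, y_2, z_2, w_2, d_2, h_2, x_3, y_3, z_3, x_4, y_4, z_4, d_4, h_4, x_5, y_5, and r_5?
x_1 = 6.5; y_1 = 1.75; z_1 = 8.75; h_1 = 5; y_2 = 0.75; z_2 = 0.25; w_2 = 4; d_2 = 7; h_2 = 5; x_3 = 4.5; y_3 = 7.75; z_3 = 13.75; x_4 = 10.5; y_4 = 1.75; z_4 = 1.75; d_4 = 6; h_4 = 5.25; x_5 = 8; y_5 = 7.25; r_5 = 3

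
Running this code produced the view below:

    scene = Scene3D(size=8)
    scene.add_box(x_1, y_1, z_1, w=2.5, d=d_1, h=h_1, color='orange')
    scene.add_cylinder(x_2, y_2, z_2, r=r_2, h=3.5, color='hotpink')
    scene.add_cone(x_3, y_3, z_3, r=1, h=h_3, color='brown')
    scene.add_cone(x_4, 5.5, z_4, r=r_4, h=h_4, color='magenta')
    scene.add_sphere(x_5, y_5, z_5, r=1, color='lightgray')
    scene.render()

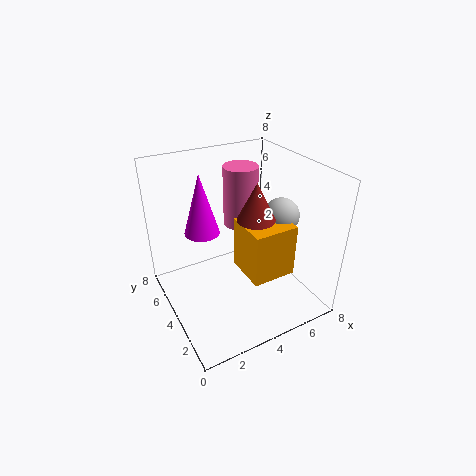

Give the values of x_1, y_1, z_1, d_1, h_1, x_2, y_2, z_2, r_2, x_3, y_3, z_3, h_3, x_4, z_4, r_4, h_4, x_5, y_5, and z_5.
x_1 = 4, y_1 = 2, z_1 = 2, d_1 = 2.5, h_1 = 3, x_2 = 5, y_2 = 5.5, z_2 = 4, r_2 = 1, x_3 = 4.5, y_3 = 3, z_3 = 5.5, h_3 = 2, x_4 = 2.5, z_4 = 4, r_4 = 1, h_4 = 3.5, x_5 = 6.5, y_5 = 3.5, z_5 = 5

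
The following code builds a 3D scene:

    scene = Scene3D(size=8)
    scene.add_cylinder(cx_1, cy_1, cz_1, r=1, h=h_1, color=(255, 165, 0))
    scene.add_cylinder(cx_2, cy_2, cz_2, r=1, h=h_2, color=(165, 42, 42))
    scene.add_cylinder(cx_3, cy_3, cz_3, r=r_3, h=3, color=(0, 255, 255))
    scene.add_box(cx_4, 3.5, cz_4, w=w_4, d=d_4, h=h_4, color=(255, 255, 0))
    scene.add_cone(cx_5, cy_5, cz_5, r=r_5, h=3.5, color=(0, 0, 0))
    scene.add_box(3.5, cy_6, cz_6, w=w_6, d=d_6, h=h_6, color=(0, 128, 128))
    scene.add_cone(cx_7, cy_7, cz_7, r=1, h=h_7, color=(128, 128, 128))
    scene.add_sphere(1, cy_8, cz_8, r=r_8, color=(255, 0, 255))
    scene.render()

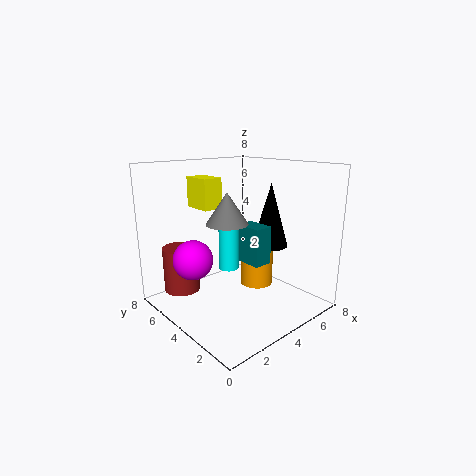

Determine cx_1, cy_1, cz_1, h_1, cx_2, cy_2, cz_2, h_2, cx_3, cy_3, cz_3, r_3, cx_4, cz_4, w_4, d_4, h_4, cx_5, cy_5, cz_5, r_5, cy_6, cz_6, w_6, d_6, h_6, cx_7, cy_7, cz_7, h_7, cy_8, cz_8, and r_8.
cx_1 = 6
cy_1 = 4.5
cz_1 = 0.5
h_1 = 2.5
cx_2 = 1.5
cy_2 = 6
cz_2 = 1
h_2 = 2.5
cx_3 = 2.5
cy_3 = 3
cz_3 = 3
r_3 = 0.5
cx_4 = 1.5
cz_4 = 6
w_4 = 1
d_4 = 1.5
h_4 = 1.5
cx_5 = 5.5
cy_5 = 3
cz_5 = 3.5
r_5 = 1
cy_6 = 2
cz_6 = 3
w_6 = 1
d_6 = 1.5
h_6 = 2
cx_7 = 2
cy_7 = 2.5
cz_7 = 5.5
h_7 = 1.5
cy_8 = 4
cz_8 = 3.5
r_8 = 1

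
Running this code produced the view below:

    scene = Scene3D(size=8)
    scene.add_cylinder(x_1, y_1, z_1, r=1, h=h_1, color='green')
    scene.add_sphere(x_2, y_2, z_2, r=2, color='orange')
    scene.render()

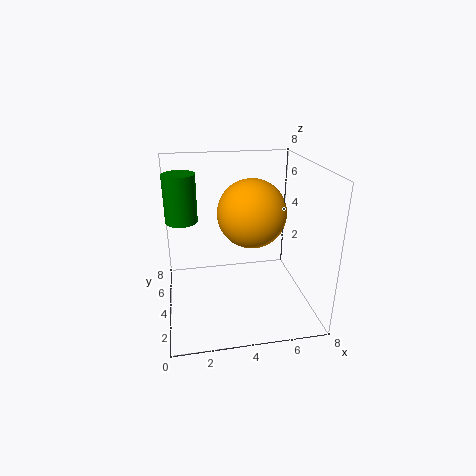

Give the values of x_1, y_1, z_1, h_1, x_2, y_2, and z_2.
x_1 = 1, y_1 = 7, z_1 = 4, h_1 = 3, x_2 = 5, y_2 = 5, z_2 = 5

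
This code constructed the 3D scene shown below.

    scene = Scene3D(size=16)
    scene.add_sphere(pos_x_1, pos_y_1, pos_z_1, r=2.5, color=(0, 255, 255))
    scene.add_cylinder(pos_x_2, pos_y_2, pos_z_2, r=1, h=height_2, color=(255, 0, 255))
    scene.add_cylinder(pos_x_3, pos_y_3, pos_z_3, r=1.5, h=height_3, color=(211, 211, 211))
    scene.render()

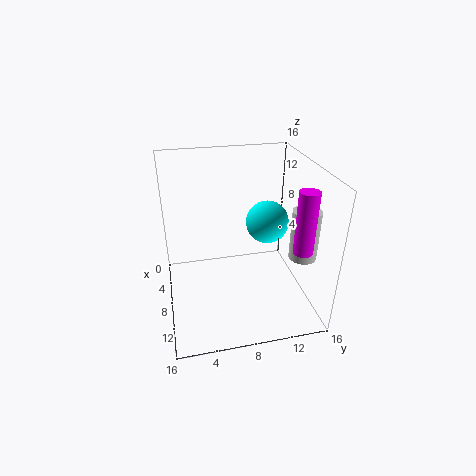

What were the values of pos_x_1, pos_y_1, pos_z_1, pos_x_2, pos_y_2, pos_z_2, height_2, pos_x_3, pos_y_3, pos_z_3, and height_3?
pos_x_1 = 6
pos_y_1 = 12
pos_z_1 = 8.5
pos_x_2 = 13
pos_y_2 = 13.5
pos_z_2 = 8.5
height_2 = 6.5
pos_x_3 = 11
pos_y_3 = 14.5
pos_z_3 = 6.5
height_3 = 5.5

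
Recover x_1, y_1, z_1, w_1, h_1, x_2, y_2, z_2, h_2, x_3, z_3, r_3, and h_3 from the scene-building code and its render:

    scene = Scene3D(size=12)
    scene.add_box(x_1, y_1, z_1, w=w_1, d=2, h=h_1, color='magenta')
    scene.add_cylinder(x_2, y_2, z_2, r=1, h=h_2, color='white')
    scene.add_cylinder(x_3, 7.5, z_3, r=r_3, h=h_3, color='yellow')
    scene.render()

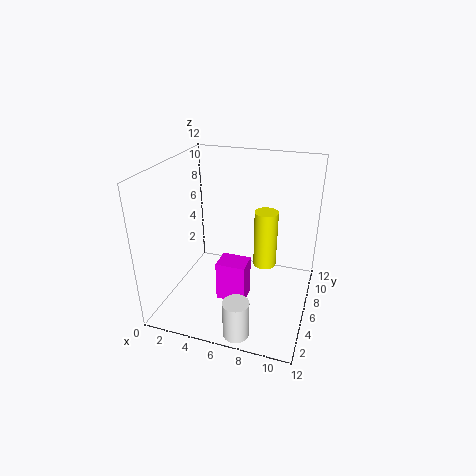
x_1 = 4.5, y_1 = 4.5, z_1 = 0.5, w_1 = 2.5, h_1 = 3.5, x_2 = 7.5, y_2 = 1, z_2 = 0.5, h_2 = 3, x_3 = 8, z_3 = 3, r_3 = 1, h_3 = 5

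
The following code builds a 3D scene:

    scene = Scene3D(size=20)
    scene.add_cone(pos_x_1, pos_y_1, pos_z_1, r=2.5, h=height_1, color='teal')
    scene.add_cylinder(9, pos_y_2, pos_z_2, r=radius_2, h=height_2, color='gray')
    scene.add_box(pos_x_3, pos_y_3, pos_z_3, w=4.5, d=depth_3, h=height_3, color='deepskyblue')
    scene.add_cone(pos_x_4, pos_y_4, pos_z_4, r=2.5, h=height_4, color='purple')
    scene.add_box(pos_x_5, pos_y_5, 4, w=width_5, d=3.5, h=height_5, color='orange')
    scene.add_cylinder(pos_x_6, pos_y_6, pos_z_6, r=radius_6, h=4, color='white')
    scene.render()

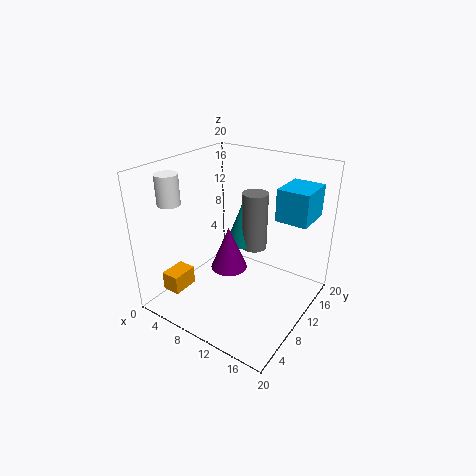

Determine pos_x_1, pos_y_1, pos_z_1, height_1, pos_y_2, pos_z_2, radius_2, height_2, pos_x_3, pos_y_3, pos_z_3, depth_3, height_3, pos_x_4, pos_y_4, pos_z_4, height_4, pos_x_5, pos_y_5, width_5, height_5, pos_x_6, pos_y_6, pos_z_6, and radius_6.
pos_x_1 = 7, pos_y_1 = 15.5, pos_z_1 = 6, height_1 = 6.5, pos_y_2 = 16, pos_z_2 = 5.5, radius_2 = 2, height_2 = 9, pos_x_3 = 14, pos_y_3 = 13, pos_z_3 = 12.5, depth_3 = 5.5, height_3 = 4.5, pos_x_4 = 9.5, pos_y_4 = 8.5, pos_z_4 = 6, height_4 = 6, pos_x_5 = 3.5, pos_y_5 = 1.5, width_5 = 2.5, height_5 = 2.5, pos_x_6 = 3.5, pos_y_6 = 4, pos_z_6 = 15.5, radius_6 = 1.5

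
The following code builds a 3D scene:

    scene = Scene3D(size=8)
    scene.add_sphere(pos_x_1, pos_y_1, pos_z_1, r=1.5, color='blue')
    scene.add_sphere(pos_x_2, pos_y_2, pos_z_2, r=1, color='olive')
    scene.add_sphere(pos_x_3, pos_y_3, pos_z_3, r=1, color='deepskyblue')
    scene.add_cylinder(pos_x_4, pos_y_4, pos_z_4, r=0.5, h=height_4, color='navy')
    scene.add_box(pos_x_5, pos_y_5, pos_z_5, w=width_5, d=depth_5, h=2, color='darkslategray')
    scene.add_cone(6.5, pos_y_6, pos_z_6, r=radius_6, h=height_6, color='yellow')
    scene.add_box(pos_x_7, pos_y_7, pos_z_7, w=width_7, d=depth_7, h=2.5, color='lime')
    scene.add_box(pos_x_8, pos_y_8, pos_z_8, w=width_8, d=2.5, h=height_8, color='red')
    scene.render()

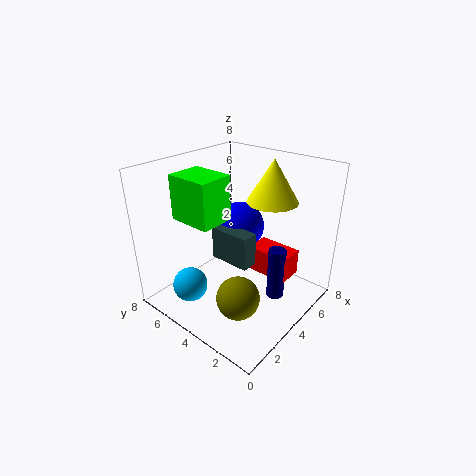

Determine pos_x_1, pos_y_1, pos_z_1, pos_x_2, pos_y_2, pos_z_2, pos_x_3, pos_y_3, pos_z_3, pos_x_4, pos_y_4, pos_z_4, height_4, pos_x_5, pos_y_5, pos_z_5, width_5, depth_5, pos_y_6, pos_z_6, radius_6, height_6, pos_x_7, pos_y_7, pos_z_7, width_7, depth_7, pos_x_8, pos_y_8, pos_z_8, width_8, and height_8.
pos_x_1 = 6
pos_y_1 = 5.5
pos_z_1 = 3.5
pos_x_2 = 1
pos_y_2 = 1.5
pos_z_2 = 3
pos_x_3 = 2
pos_y_3 = 6
pos_z_3 = 1
pos_x_4 = 5
pos_y_4 = 2
pos_z_4 = 0.5
height_4 = 3
pos_x_5 = 4
pos_y_5 = 3.5
pos_z_5 = 2
width_5 = 1
depth_5 = 2.5
pos_y_6 = 3.5
pos_z_6 = 5.5
radius_6 = 1.5
height_6 = 2.5
pos_x_7 = 2
pos_y_7 = 4.5
pos_z_7 = 5
width_7 = 2
depth_7 = 2.5
pos_x_8 = 5
pos_y_8 = 1.5
pos_z_8 = 1.5
width_8 = 1.5
height_8 = 1.5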